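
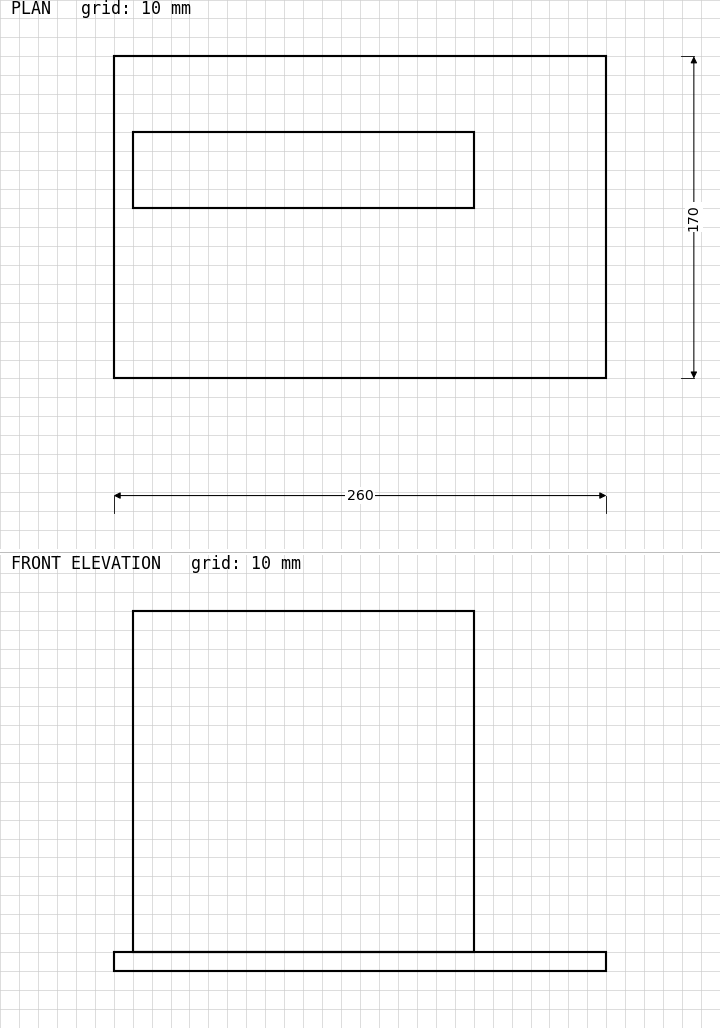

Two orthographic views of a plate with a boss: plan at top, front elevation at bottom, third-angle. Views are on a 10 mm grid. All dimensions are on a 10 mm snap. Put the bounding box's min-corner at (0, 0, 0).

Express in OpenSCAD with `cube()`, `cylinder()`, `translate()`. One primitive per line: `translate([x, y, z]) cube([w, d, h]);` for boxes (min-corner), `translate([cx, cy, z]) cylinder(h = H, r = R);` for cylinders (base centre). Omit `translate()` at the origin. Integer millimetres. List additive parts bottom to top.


cube([260, 170, 10]);
translate([10, 90, 10]) cube([180, 40, 180]);


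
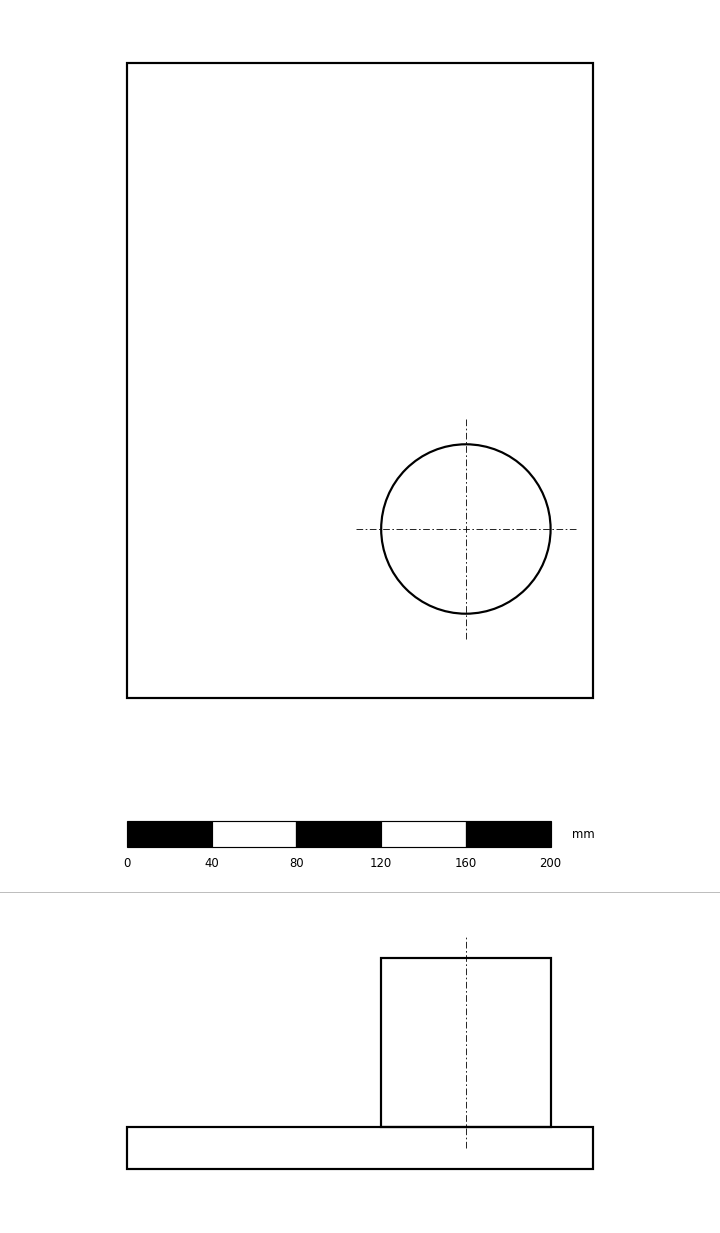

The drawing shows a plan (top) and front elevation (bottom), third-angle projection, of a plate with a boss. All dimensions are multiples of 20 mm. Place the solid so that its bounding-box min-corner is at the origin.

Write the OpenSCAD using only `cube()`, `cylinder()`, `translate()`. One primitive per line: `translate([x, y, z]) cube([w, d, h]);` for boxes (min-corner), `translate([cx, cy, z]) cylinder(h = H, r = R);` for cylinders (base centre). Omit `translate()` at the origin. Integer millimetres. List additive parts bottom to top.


cube([220, 300, 20]);
translate([160, 80, 20]) cylinder(h = 80, r = 40);


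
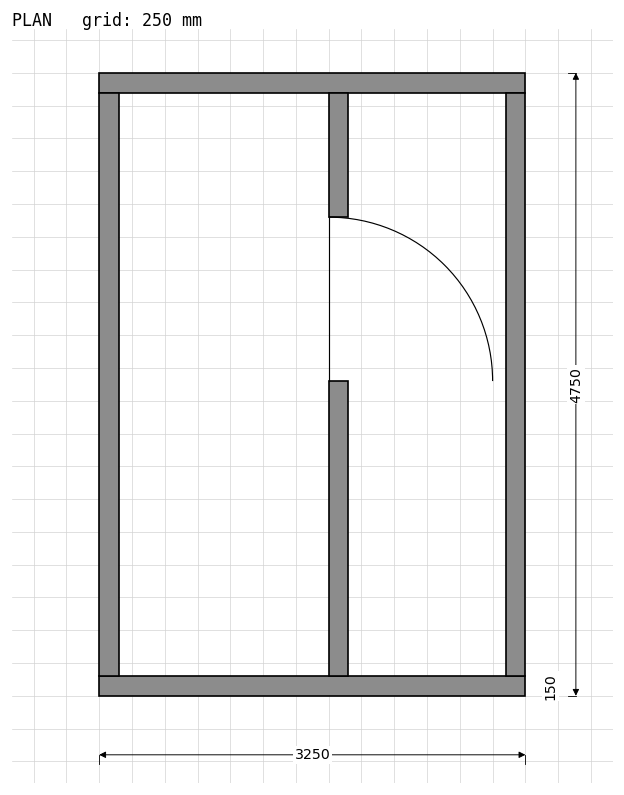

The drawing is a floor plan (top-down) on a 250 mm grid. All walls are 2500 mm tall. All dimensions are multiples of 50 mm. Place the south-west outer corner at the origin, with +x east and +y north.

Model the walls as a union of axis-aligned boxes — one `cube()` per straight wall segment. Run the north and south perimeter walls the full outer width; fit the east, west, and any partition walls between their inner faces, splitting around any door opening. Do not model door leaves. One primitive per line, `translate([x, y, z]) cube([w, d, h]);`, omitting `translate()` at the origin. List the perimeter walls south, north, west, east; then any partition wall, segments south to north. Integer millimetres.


cube([3250, 150, 2500]);
translate([0, 4600, 0]) cube([3250, 150, 2500]);
translate([0, 150, 0]) cube([150, 4450, 2500]);
translate([3100, 150, 0]) cube([150, 4450, 2500]);
translate([1750, 150, 0]) cube([150, 2250, 2500]);
translate([1750, 3650, 0]) cube([150, 950, 2500]);


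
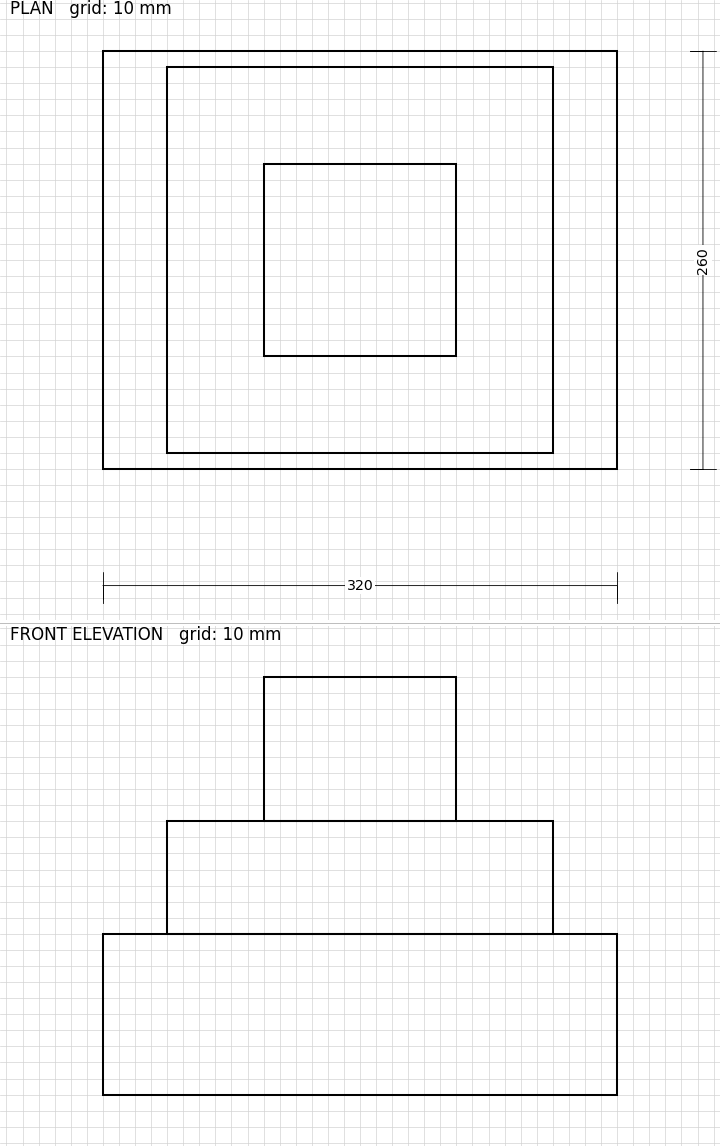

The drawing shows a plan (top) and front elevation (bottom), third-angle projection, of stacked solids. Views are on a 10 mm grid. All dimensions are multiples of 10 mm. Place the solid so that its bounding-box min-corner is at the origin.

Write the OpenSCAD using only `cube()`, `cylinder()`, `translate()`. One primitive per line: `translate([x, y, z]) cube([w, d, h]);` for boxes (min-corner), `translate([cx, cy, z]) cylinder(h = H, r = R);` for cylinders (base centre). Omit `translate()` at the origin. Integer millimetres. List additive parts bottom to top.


cube([320, 260, 100]);
translate([40, 10, 100]) cube([240, 240, 70]);
translate([100, 70, 170]) cube([120, 120, 90]);


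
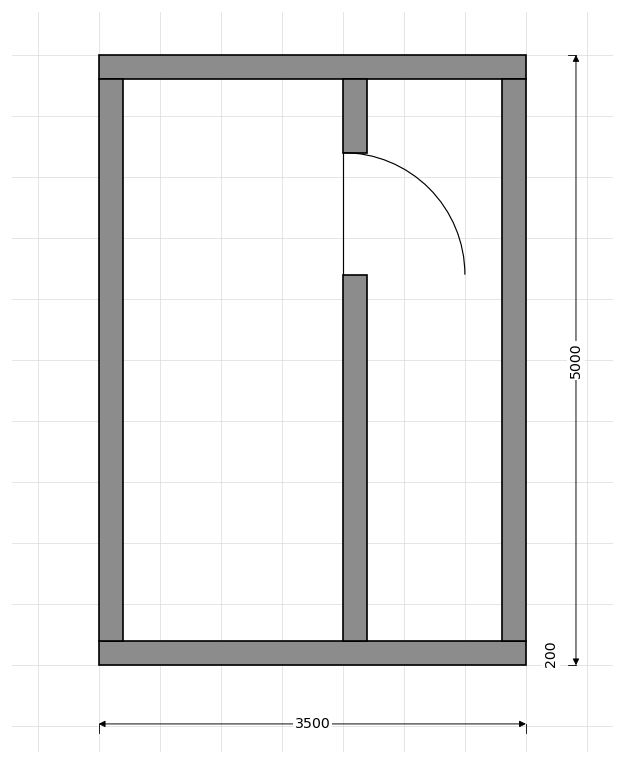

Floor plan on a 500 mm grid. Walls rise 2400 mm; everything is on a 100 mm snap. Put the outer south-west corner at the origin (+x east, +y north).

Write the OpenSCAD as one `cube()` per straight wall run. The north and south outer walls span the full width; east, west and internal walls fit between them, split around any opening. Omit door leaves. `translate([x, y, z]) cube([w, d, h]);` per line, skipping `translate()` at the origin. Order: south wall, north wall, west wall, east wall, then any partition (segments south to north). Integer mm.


cube([3500, 200, 2400]);
translate([0, 4800, 0]) cube([3500, 200, 2400]);
translate([0, 200, 0]) cube([200, 4600, 2400]);
translate([3300, 200, 0]) cube([200, 4600, 2400]);
translate([2000, 200, 0]) cube([200, 3000, 2400]);
translate([2000, 4200, 0]) cube([200, 600, 2400]);


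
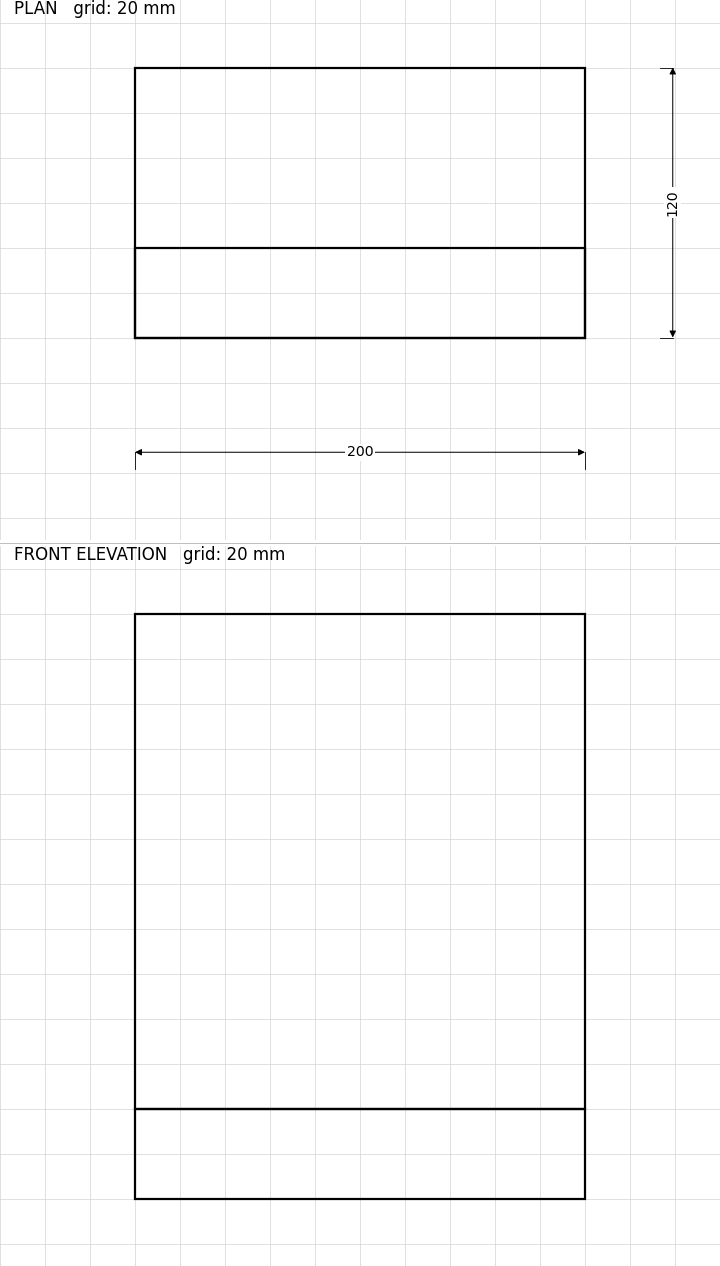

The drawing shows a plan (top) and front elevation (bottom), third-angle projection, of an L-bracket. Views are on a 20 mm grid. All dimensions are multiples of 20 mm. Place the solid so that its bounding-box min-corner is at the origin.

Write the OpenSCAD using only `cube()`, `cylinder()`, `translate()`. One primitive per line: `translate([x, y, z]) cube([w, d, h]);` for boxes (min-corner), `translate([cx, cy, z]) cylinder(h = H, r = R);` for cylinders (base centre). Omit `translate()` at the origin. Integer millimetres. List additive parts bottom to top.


cube([200, 120, 40]);
translate([0, 0, 40]) cube([200, 40, 220]);


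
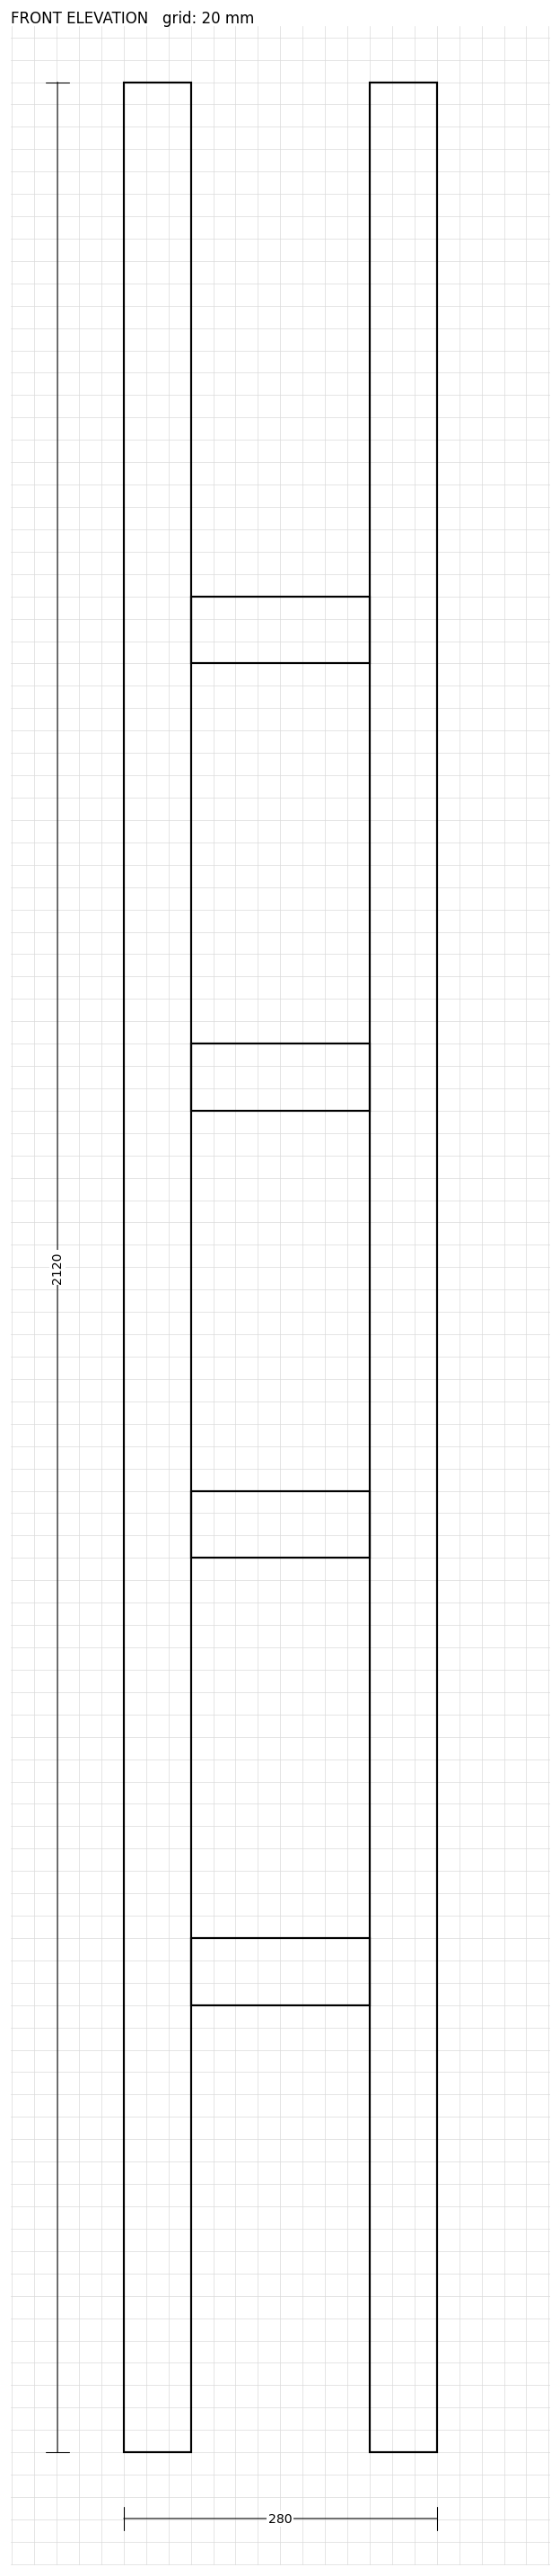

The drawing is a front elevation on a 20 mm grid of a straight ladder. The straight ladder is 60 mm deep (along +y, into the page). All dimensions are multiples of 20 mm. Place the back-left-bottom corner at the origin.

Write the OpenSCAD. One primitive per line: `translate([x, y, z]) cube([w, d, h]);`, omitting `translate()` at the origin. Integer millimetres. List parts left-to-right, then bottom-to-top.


cube([60, 60, 2120]);
translate([60, 0, 400]) cube([160, 60, 60]);
translate([60, 0, 800]) cube([160, 60, 60]);
translate([60, 0, 1200]) cube([160, 60, 60]);
translate([60, 0, 1600]) cube([160, 60, 60]);
translate([220, 0, 0]) cube([60, 60, 2120]);


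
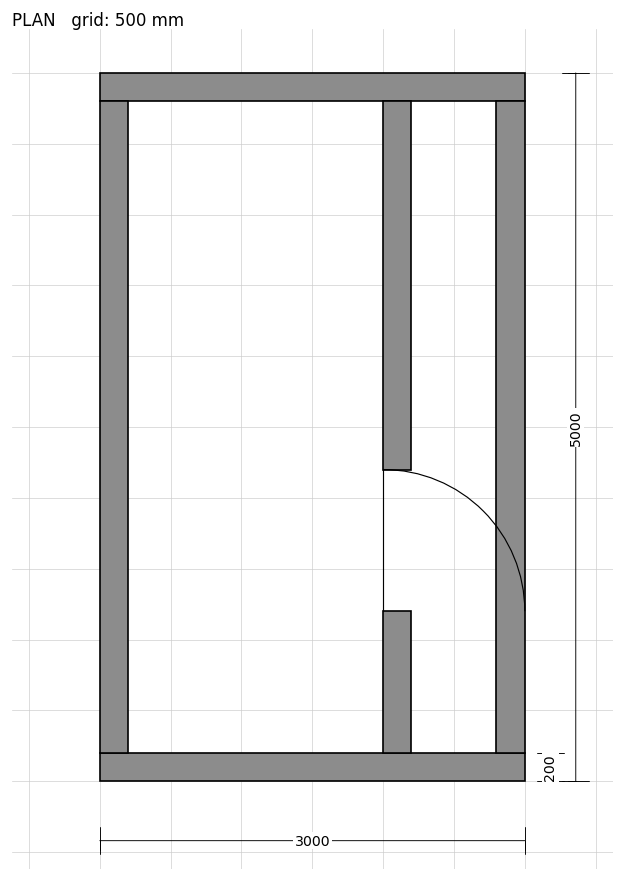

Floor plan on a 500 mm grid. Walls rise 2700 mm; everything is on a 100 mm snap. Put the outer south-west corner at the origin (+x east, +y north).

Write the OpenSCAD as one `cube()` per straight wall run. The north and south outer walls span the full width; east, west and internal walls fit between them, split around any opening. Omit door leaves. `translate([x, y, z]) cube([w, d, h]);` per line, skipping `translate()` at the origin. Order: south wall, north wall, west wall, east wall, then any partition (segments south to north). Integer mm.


cube([3000, 200, 2700]);
translate([0, 4800, 0]) cube([3000, 200, 2700]);
translate([0, 200, 0]) cube([200, 4600, 2700]);
translate([2800, 200, 0]) cube([200, 4600, 2700]);
translate([2000, 200, 0]) cube([200, 1000, 2700]);
translate([2000, 2200, 0]) cube([200, 2600, 2700]);


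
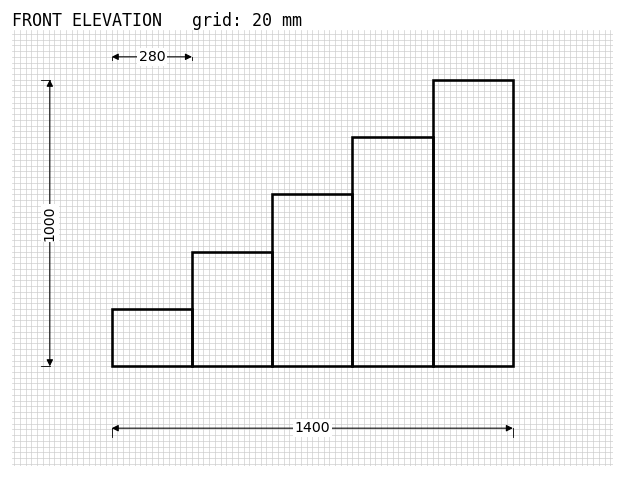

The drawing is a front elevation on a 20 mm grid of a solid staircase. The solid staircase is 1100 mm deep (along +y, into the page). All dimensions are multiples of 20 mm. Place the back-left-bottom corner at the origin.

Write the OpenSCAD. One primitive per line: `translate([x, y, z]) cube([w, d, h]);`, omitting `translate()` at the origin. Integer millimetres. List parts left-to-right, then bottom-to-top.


cube([280, 1100, 200]);
translate([280, 0, 0]) cube([280, 1100, 400]);
translate([560, 0, 0]) cube([280, 1100, 600]);
translate([840, 0, 0]) cube([280, 1100, 800]);
translate([1120, 0, 0]) cube([280, 1100, 1000]);


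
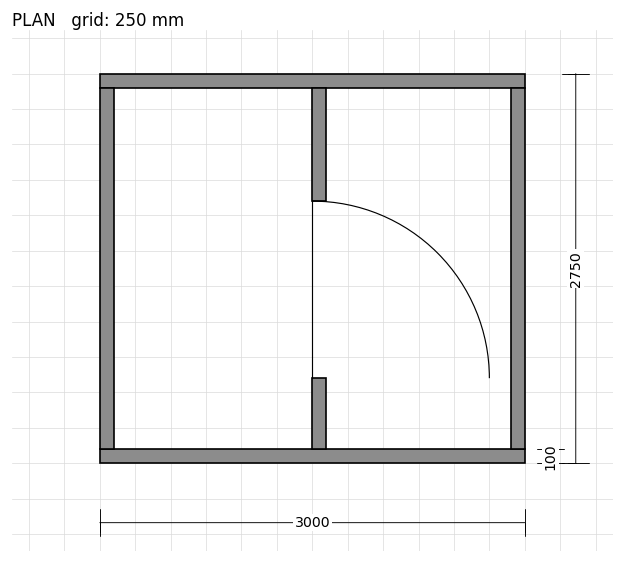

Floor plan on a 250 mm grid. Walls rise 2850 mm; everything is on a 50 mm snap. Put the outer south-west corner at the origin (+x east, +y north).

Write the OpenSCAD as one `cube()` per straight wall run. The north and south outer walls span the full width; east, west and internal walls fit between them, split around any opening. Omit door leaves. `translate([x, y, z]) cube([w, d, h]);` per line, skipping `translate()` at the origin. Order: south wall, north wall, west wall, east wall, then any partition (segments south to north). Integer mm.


cube([3000, 100, 2850]);
translate([0, 2650, 0]) cube([3000, 100, 2850]);
translate([0, 100, 0]) cube([100, 2550, 2850]);
translate([2900, 100, 0]) cube([100, 2550, 2850]);
translate([1500, 100, 0]) cube([100, 500, 2850]);
translate([1500, 1850, 0]) cube([100, 800, 2850]);


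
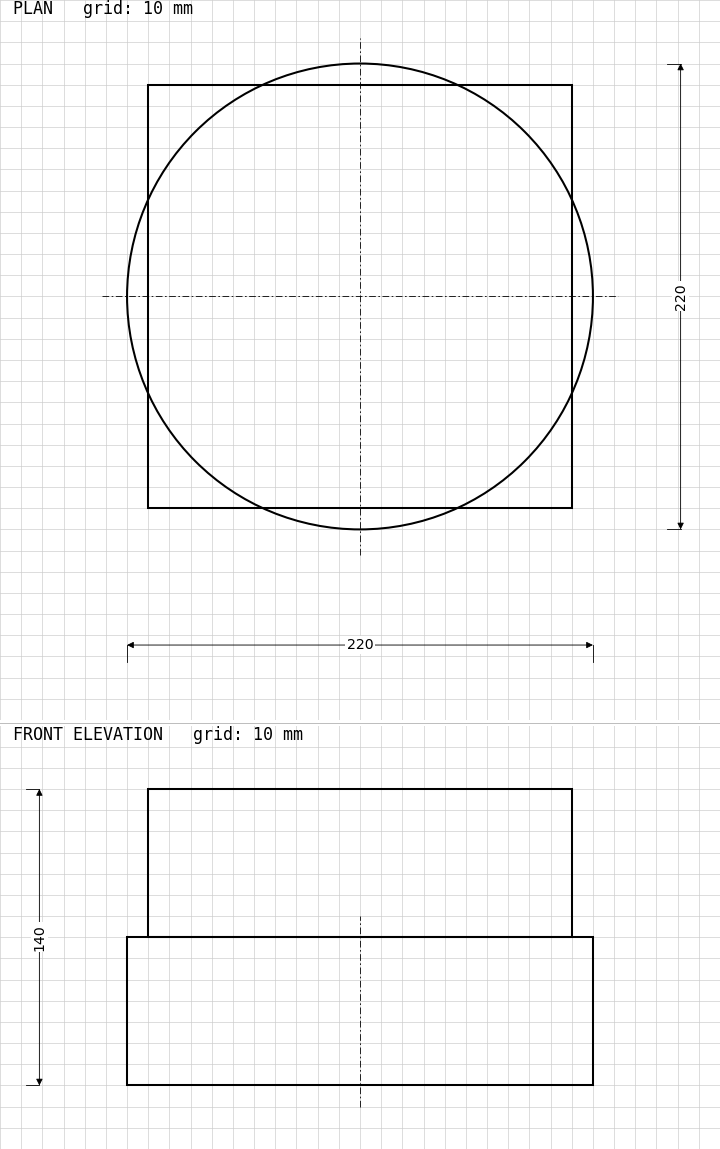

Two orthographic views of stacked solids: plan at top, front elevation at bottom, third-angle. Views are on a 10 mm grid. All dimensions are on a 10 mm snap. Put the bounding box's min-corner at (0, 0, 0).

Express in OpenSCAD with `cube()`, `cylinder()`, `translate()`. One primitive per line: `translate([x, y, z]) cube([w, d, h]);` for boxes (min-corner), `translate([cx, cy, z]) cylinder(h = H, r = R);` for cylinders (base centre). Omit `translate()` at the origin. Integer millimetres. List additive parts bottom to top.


translate([110, 110, 0]) cylinder(h = 70, r = 110);
translate([10, 10, 70]) cube([200, 200, 70]);


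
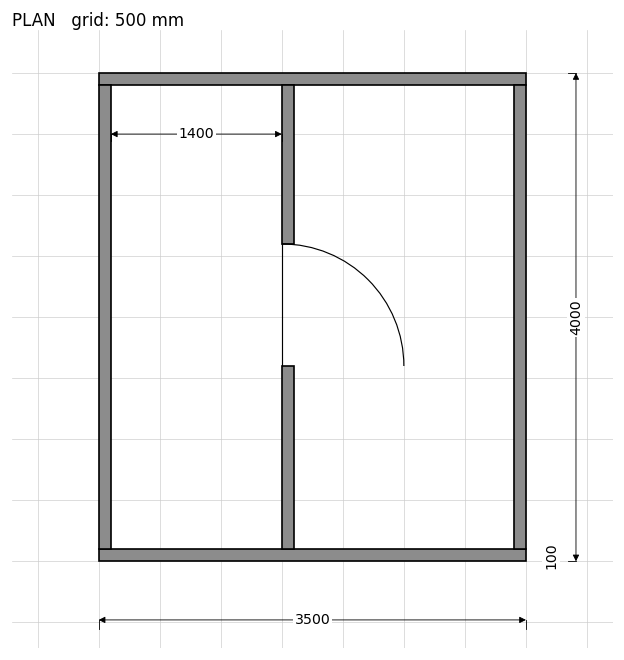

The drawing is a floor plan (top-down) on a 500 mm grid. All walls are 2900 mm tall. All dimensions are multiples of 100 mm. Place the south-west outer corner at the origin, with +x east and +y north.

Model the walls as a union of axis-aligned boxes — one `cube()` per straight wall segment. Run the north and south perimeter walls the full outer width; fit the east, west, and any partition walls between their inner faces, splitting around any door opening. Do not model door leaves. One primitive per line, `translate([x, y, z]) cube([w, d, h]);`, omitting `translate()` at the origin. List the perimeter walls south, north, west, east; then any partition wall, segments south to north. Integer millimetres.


cube([3500, 100, 2900]);
translate([0, 3900, 0]) cube([3500, 100, 2900]);
translate([0, 100, 0]) cube([100, 3800, 2900]);
translate([3400, 100, 0]) cube([100, 3800, 2900]);
translate([1500, 100, 0]) cube([100, 1500, 2900]);
translate([1500, 2600, 0]) cube([100, 1300, 2900]);


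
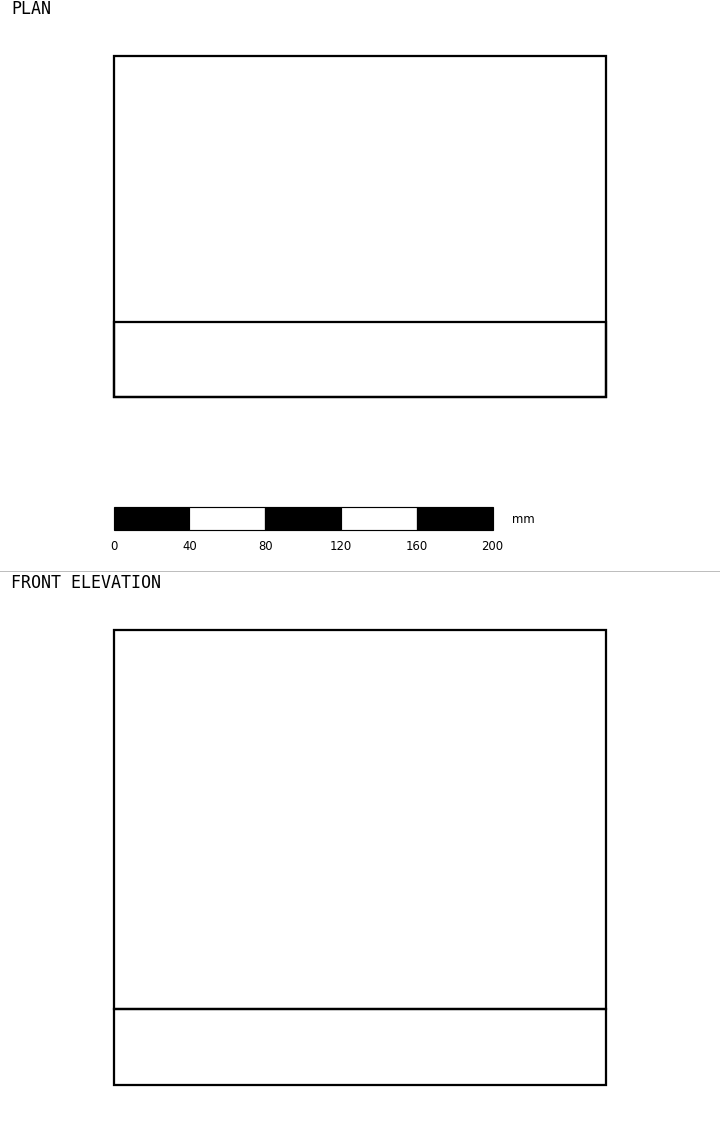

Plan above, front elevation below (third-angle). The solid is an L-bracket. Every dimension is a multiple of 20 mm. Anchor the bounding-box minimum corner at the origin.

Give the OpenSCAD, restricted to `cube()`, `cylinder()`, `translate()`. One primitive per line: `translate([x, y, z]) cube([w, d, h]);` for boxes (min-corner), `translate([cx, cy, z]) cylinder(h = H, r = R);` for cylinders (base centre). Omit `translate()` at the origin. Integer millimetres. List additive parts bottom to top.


cube([260, 180, 40]);
translate([0, 0, 40]) cube([260, 40, 200]);


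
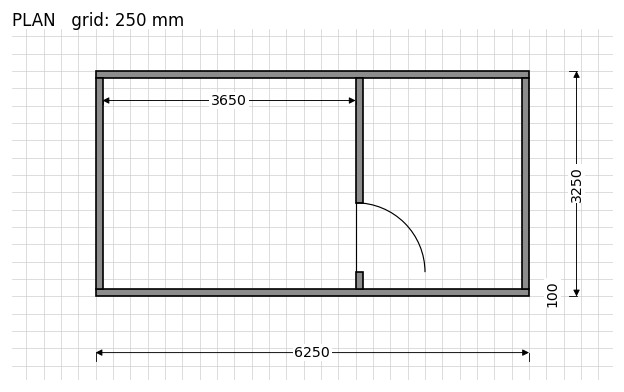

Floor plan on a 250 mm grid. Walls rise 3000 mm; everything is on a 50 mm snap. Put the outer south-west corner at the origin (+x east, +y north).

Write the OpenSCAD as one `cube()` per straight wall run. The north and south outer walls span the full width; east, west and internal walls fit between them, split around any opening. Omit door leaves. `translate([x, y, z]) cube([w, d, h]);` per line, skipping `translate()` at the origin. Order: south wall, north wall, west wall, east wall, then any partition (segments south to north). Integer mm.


cube([6250, 100, 3000]);
translate([0, 3150, 0]) cube([6250, 100, 3000]);
translate([0, 100, 0]) cube([100, 3050, 3000]);
translate([6150, 100, 0]) cube([100, 3050, 3000]);
translate([3750, 100, 0]) cube([100, 250, 3000]);
translate([3750, 1350, 0]) cube([100, 1800, 3000]);


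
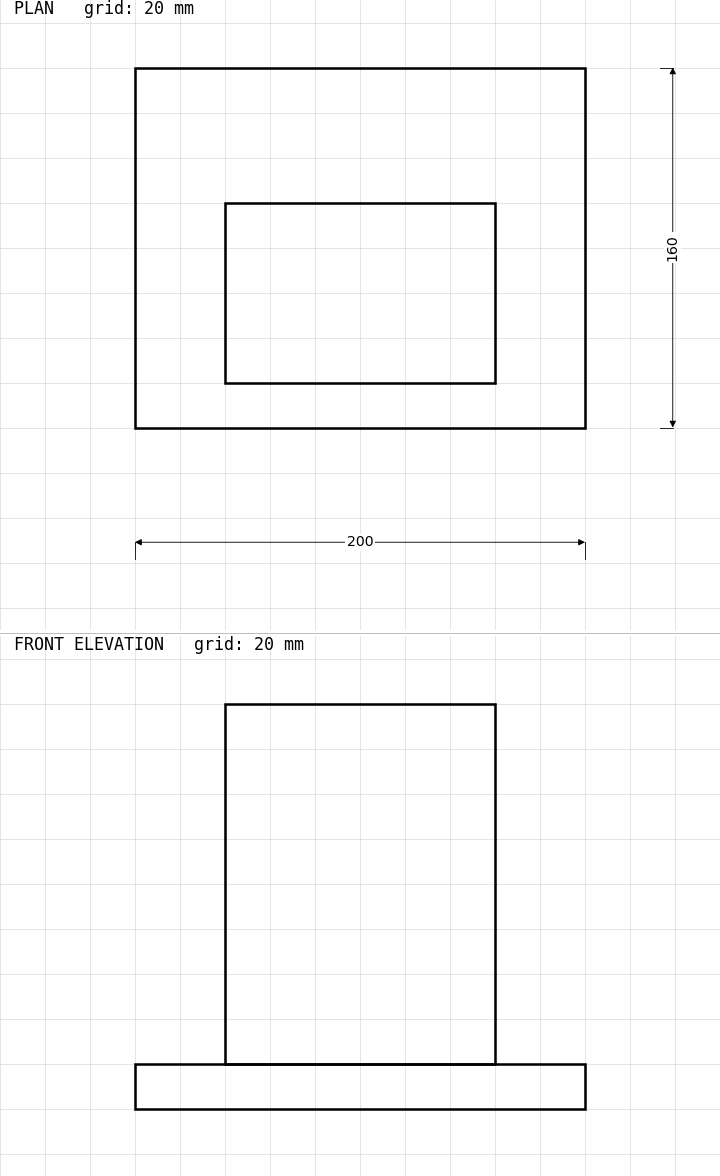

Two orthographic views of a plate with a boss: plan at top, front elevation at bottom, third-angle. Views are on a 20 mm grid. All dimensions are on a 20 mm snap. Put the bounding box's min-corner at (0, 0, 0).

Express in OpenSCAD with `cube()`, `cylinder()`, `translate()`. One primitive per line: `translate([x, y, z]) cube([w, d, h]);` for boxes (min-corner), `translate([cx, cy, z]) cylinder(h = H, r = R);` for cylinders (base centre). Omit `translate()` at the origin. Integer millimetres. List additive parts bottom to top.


cube([200, 160, 20]);
translate([40, 20, 20]) cube([120, 80, 160]);


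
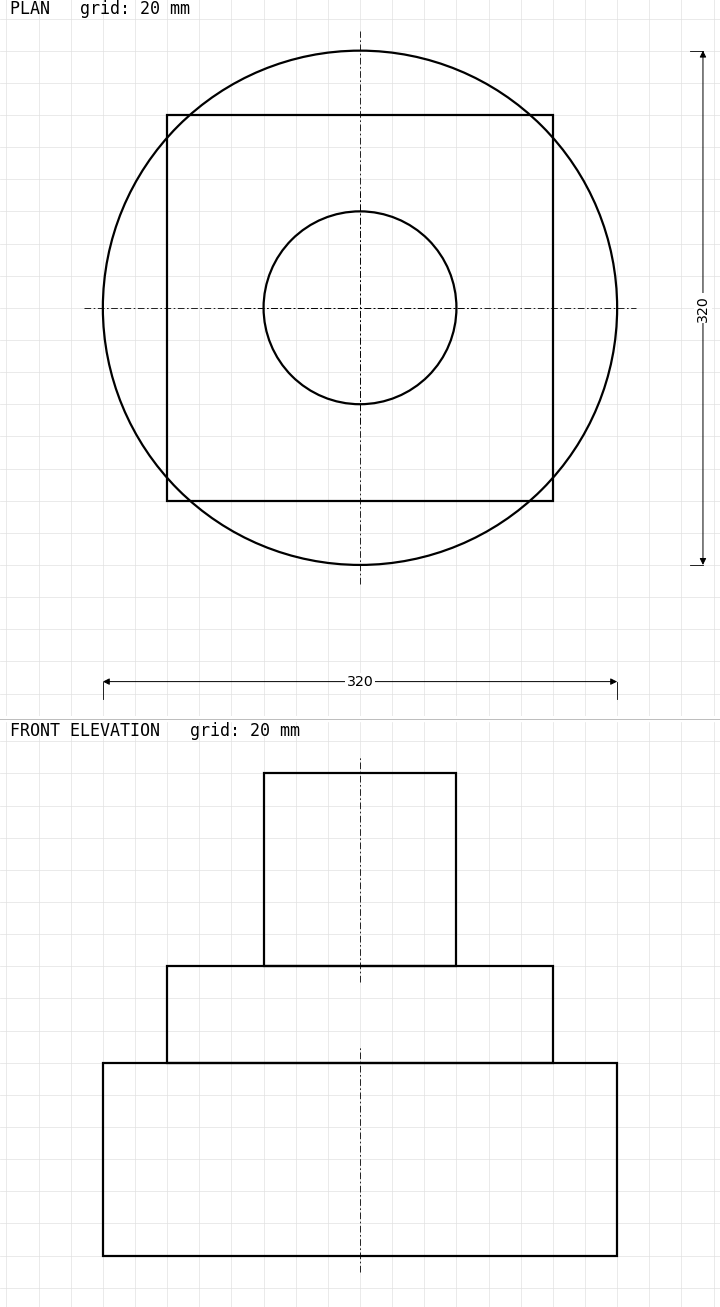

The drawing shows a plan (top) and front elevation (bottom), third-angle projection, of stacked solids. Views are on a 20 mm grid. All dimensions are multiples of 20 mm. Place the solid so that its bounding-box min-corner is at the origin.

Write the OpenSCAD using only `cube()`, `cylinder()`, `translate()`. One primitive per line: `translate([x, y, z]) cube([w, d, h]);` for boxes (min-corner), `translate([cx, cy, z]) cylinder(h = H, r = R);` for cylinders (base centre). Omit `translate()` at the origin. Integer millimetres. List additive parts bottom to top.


translate([160, 160, 0]) cylinder(h = 120, r = 160);
translate([40, 40, 120]) cube([240, 240, 60]);
translate([160, 160, 180]) cylinder(h = 120, r = 60);


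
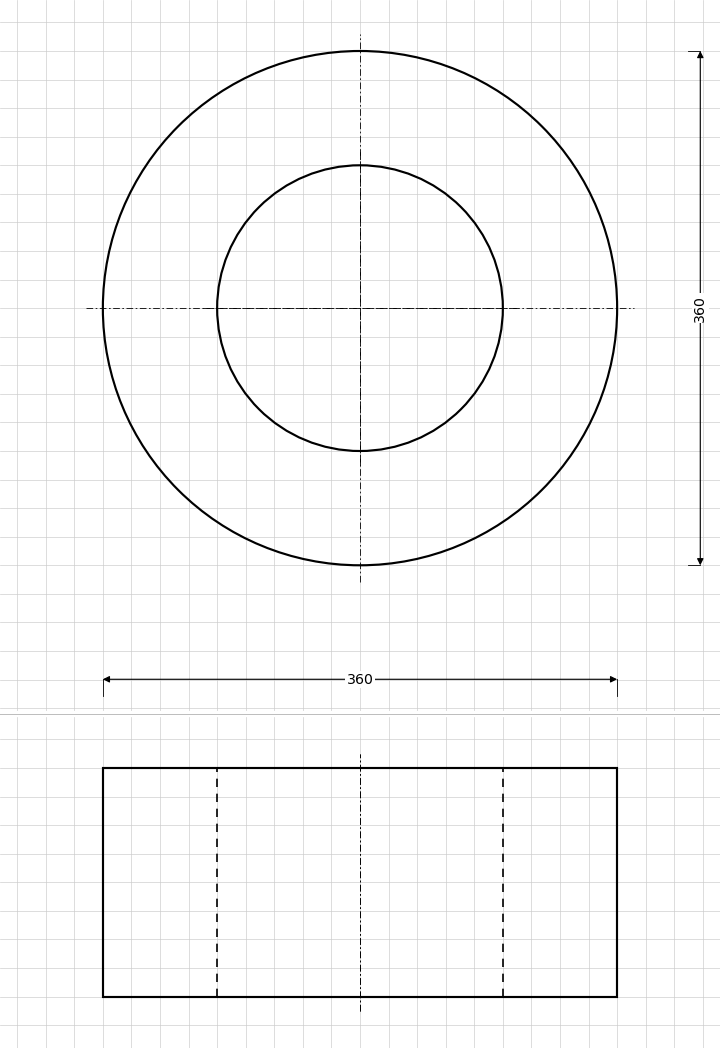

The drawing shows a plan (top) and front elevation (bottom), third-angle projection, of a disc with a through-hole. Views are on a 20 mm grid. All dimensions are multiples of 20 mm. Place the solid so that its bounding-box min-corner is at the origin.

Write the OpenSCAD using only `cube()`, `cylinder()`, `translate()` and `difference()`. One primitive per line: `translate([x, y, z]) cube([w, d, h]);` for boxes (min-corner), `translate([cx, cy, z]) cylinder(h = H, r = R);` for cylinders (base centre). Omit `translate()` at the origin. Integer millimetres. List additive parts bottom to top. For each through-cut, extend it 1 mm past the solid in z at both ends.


difference() {
  translate([180, 180, 0]) cylinder(h = 160, r = 180);
  translate([180, 180, -1]) cylinder(h = 162, r = 100);
}


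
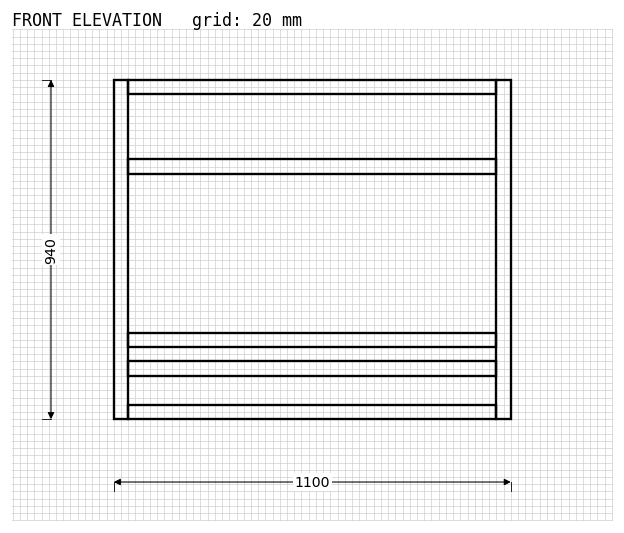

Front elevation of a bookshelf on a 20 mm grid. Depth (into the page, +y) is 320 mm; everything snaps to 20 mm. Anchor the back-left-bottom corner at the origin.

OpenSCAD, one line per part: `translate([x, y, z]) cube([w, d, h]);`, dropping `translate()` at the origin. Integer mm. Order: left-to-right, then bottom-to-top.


cube([40, 320, 940]);
translate([40, 0, 0]) cube([1020, 320, 40]);
translate([40, 0, 120]) cube([1020, 320, 40]);
translate([40, 0, 200]) cube([1020, 320, 40]);
translate([40, 0, 680]) cube([1020, 320, 40]);
translate([40, 0, 900]) cube([1020, 320, 40]);
translate([1060, 0, 0]) cube([40, 320, 940]);


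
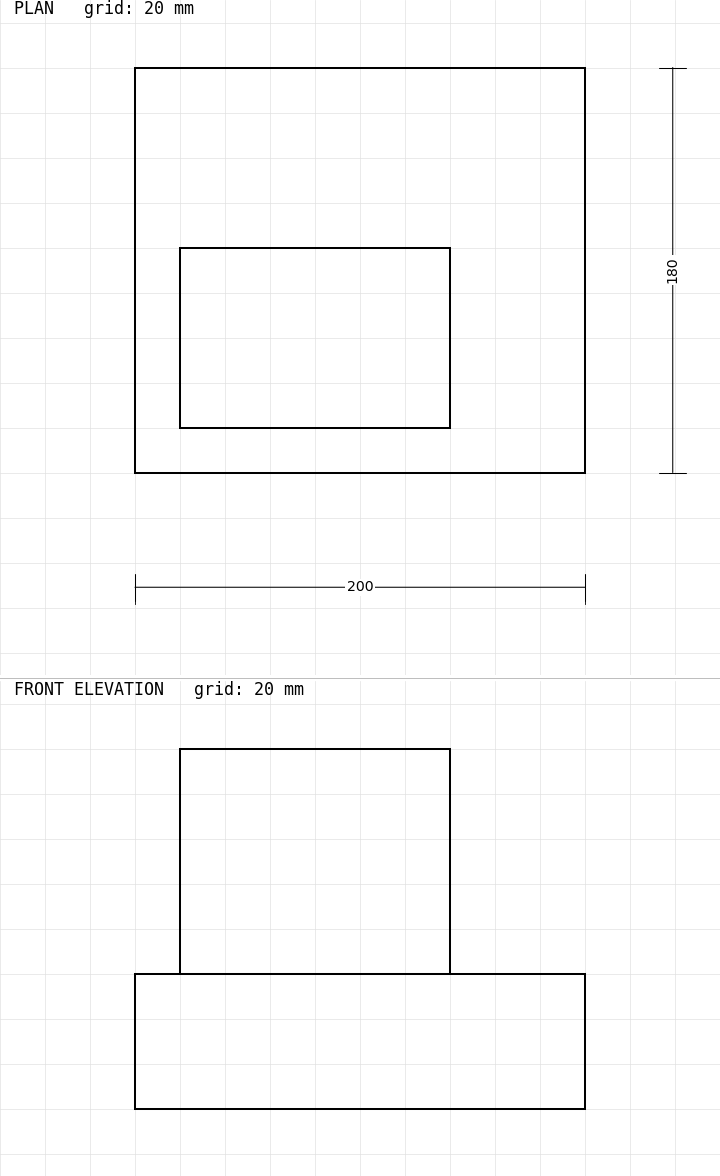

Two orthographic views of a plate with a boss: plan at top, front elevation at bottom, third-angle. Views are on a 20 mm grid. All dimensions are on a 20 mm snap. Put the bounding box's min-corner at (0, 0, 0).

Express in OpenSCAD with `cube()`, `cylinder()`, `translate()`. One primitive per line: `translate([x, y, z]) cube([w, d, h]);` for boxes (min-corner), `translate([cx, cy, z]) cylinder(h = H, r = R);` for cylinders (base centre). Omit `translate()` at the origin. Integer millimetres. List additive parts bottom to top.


cube([200, 180, 60]);
translate([20, 20, 60]) cube([120, 80, 100]);


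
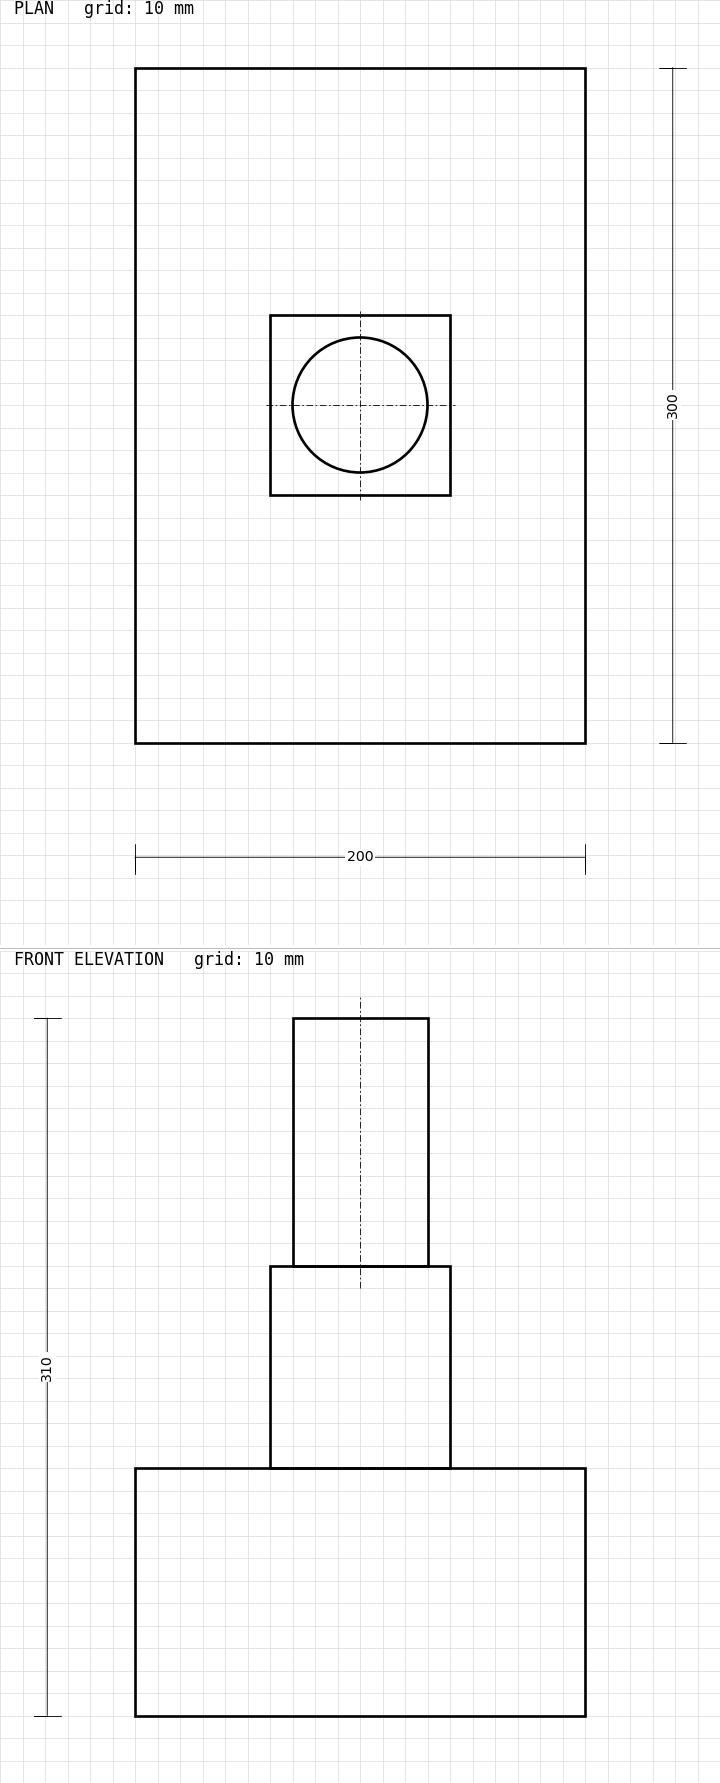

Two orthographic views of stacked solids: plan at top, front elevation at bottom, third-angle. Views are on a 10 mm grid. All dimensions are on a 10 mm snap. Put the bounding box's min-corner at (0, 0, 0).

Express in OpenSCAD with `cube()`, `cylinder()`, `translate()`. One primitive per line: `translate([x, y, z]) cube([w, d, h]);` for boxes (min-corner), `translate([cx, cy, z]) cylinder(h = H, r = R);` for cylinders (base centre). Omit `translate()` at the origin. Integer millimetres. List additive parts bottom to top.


cube([200, 300, 110]);
translate([60, 110, 110]) cube([80, 80, 90]);
translate([100, 150, 200]) cylinder(h = 110, r = 30);


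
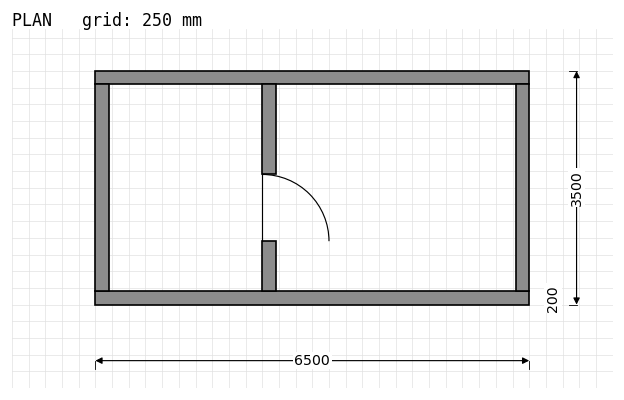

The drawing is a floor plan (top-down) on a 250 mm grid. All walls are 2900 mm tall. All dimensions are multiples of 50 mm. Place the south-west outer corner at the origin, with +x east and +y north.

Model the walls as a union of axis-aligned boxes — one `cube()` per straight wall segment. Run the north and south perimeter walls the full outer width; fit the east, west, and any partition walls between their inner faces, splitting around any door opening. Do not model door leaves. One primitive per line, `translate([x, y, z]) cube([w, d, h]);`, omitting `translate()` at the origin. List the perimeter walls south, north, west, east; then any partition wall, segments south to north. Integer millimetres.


cube([6500, 200, 2900]);
translate([0, 3300, 0]) cube([6500, 200, 2900]);
translate([0, 200, 0]) cube([200, 3100, 2900]);
translate([6300, 200, 0]) cube([200, 3100, 2900]);
translate([2500, 200, 0]) cube([200, 750, 2900]);
translate([2500, 1950, 0]) cube([200, 1350, 2900]);


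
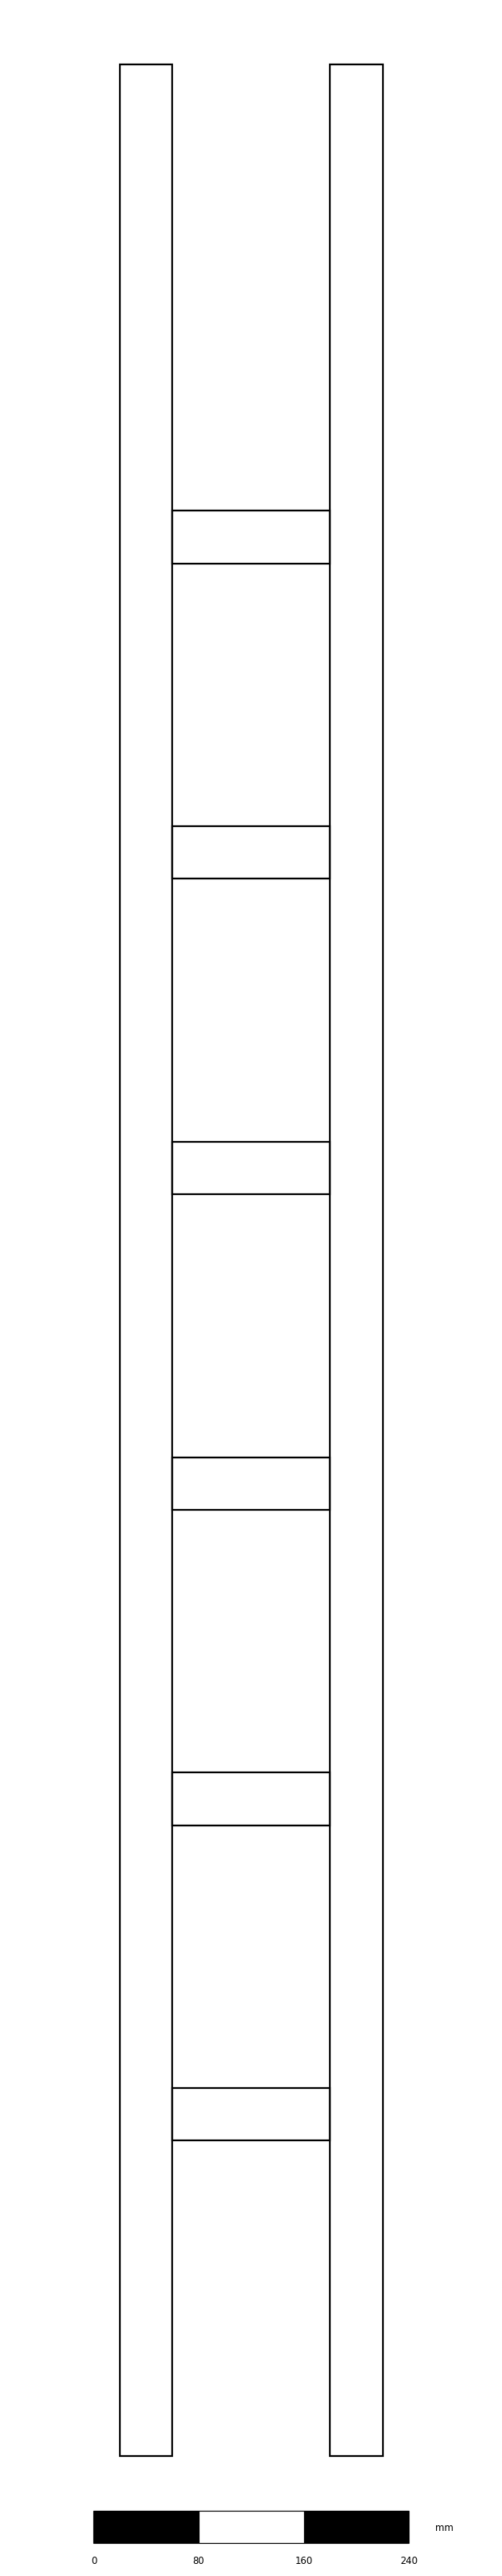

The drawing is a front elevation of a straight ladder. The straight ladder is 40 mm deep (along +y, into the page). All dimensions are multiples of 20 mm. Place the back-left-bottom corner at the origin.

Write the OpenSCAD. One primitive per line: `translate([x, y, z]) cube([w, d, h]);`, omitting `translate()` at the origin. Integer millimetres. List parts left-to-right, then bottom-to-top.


cube([40, 40, 1820]);
translate([40, 0, 240]) cube([120, 40, 40]);
translate([40, 0, 480]) cube([120, 40, 40]);
translate([40, 0, 720]) cube([120, 40, 40]);
translate([40, 0, 960]) cube([120, 40, 40]);
translate([40, 0, 1200]) cube([120, 40, 40]);
translate([40, 0, 1440]) cube([120, 40, 40]);
translate([160, 0, 0]) cube([40, 40, 1820]);


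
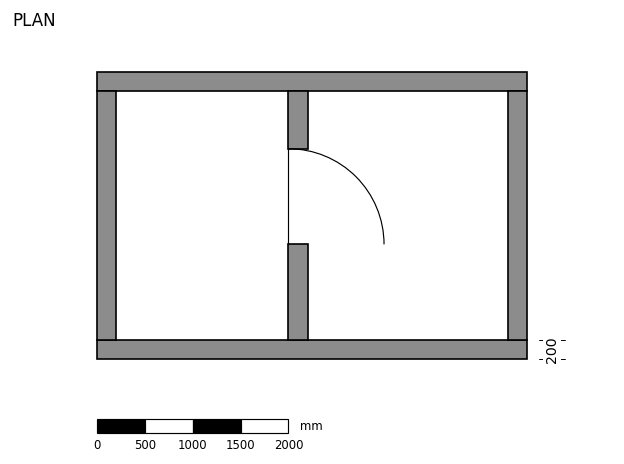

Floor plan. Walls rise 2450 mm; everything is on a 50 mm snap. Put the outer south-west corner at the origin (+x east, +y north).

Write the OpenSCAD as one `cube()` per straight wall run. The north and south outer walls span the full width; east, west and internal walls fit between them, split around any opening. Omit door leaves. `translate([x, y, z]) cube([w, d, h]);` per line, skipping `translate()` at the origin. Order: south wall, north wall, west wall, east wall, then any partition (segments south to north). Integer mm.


cube([4500, 200, 2450]);
translate([0, 2800, 0]) cube([4500, 200, 2450]);
translate([0, 200, 0]) cube([200, 2600, 2450]);
translate([4300, 200, 0]) cube([200, 2600, 2450]);
translate([2000, 200, 0]) cube([200, 1000, 2450]);
translate([2000, 2200, 0]) cube([200, 600, 2450]);


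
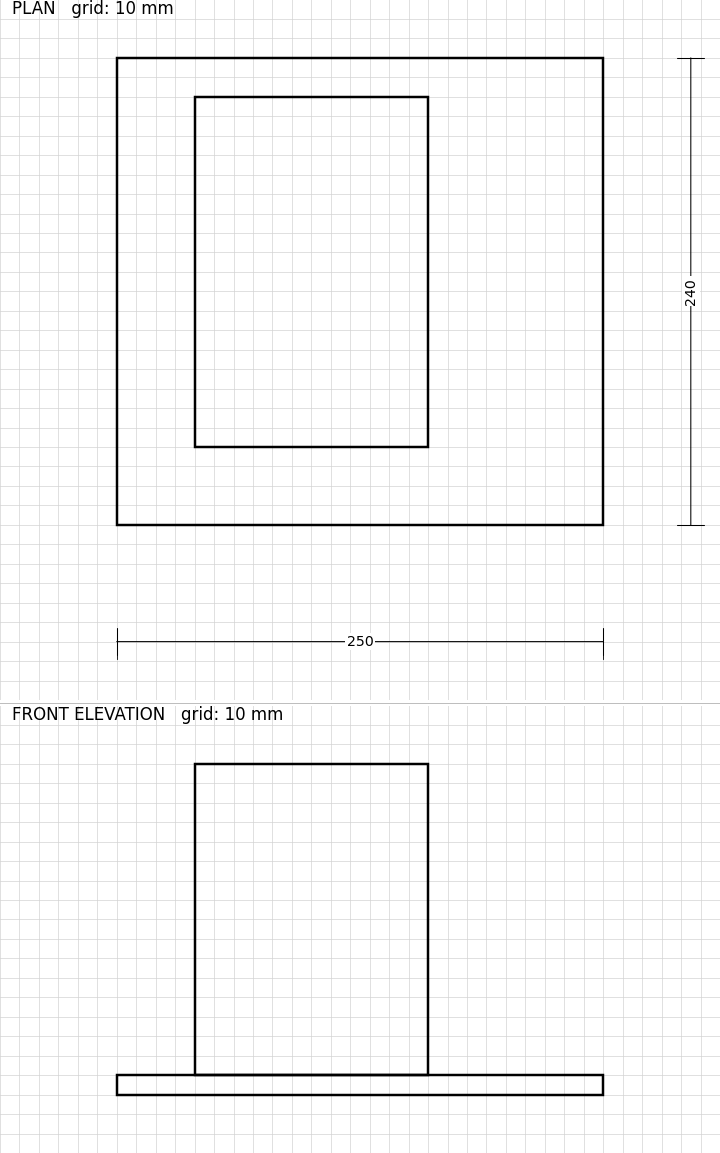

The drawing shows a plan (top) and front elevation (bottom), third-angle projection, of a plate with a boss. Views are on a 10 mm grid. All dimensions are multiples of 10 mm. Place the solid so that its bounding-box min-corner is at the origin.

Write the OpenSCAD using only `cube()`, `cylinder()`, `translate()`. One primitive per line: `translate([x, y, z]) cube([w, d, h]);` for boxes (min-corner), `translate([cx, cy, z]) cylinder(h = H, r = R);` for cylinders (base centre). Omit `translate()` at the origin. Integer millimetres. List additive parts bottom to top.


cube([250, 240, 10]);
translate([40, 40, 10]) cube([120, 180, 160]);


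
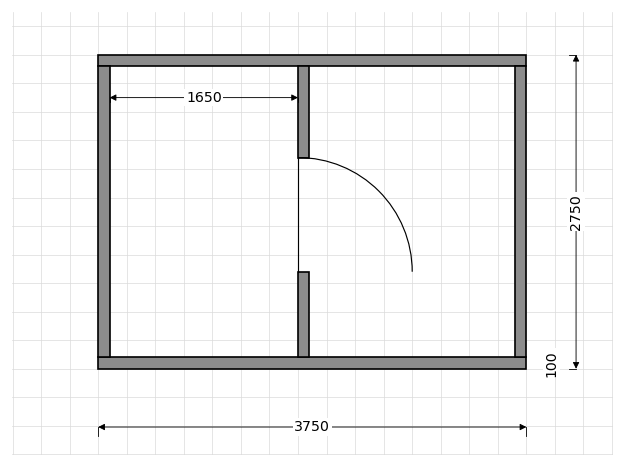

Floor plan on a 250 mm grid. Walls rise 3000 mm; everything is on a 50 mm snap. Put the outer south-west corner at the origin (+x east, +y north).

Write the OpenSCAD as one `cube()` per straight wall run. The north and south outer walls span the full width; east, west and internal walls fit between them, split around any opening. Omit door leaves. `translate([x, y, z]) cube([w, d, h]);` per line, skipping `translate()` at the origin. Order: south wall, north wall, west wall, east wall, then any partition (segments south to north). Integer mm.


cube([3750, 100, 3000]);
translate([0, 2650, 0]) cube([3750, 100, 3000]);
translate([0, 100, 0]) cube([100, 2550, 3000]);
translate([3650, 100, 0]) cube([100, 2550, 3000]);
translate([1750, 100, 0]) cube([100, 750, 3000]);
translate([1750, 1850, 0]) cube([100, 800, 3000]);


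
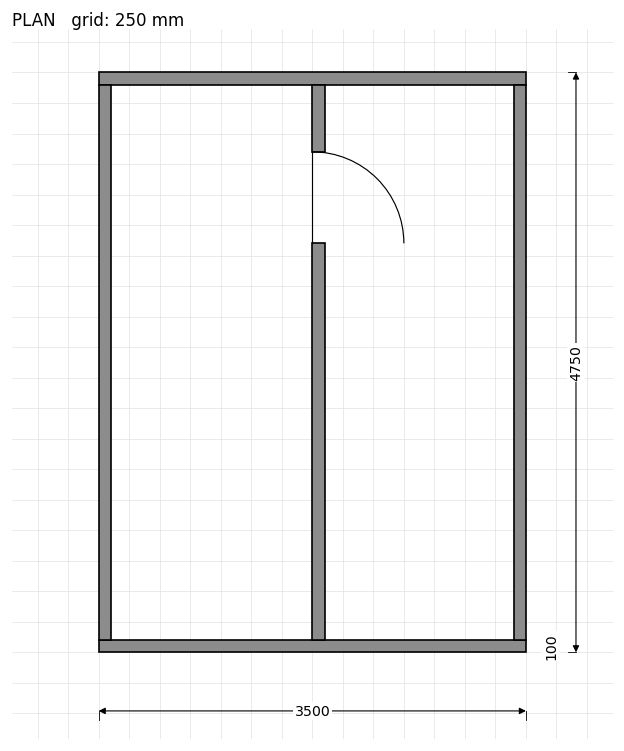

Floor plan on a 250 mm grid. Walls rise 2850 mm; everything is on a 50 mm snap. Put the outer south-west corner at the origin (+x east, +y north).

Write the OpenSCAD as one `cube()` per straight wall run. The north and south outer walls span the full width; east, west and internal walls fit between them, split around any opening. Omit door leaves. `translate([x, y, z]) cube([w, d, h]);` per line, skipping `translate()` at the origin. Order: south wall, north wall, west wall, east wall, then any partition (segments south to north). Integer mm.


cube([3500, 100, 2850]);
translate([0, 4650, 0]) cube([3500, 100, 2850]);
translate([0, 100, 0]) cube([100, 4550, 2850]);
translate([3400, 100, 0]) cube([100, 4550, 2850]);
translate([1750, 100, 0]) cube([100, 3250, 2850]);
translate([1750, 4100, 0]) cube([100, 550, 2850]);


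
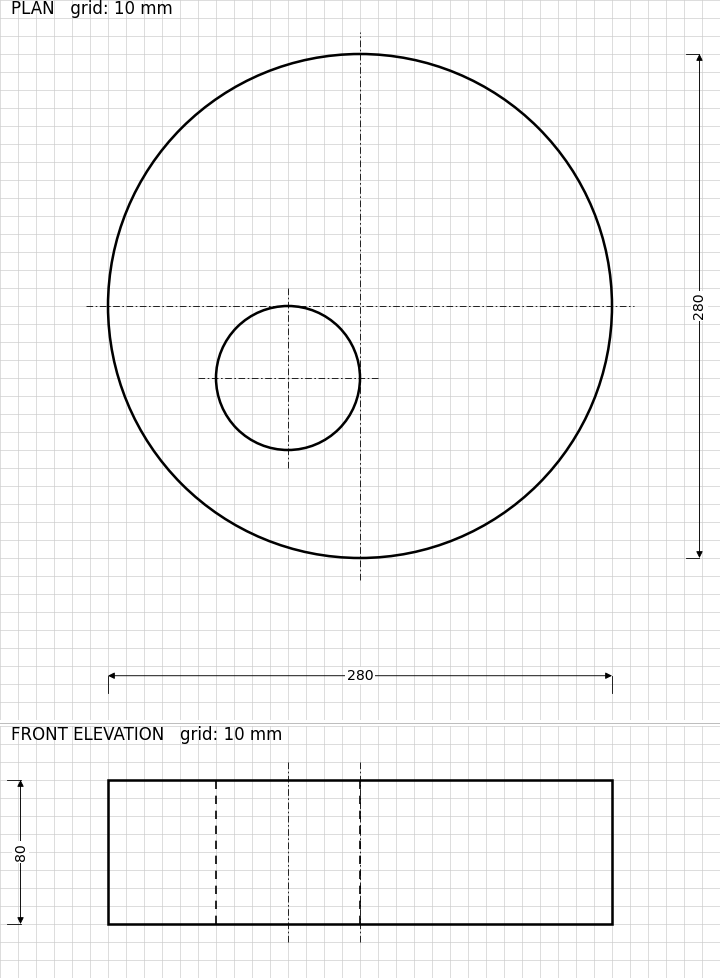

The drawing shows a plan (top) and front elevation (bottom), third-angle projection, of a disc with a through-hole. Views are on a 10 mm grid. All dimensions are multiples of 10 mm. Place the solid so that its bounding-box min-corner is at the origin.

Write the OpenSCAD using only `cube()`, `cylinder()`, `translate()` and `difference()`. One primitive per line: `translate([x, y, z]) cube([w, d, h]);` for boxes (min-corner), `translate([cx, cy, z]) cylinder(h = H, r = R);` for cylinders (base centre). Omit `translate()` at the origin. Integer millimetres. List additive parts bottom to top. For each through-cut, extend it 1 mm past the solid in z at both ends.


difference() {
  translate([140, 140, 0]) cylinder(h = 80, r = 140);
  translate([100, 100, -1]) cylinder(h = 82, r = 40);
}


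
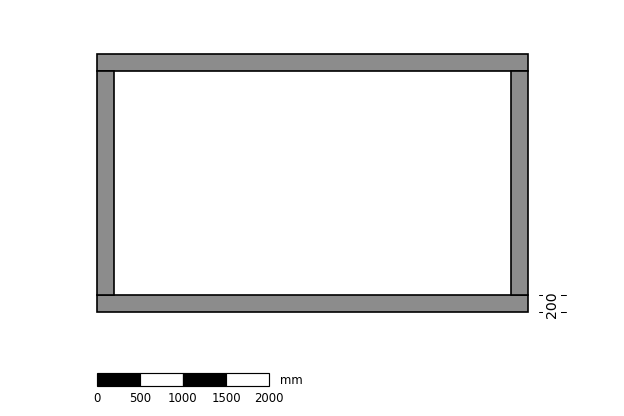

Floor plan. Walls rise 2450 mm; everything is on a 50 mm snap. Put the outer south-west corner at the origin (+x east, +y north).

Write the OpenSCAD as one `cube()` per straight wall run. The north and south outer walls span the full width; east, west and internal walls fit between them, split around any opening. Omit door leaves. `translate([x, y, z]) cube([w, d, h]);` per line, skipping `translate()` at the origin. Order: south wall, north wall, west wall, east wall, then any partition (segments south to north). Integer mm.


cube([5000, 200, 2450]);
translate([0, 2800, 0]) cube([5000, 200, 2450]);
translate([0, 200, 0]) cube([200, 2600, 2450]);
translate([4800, 200, 0]) cube([200, 2600, 2450]);


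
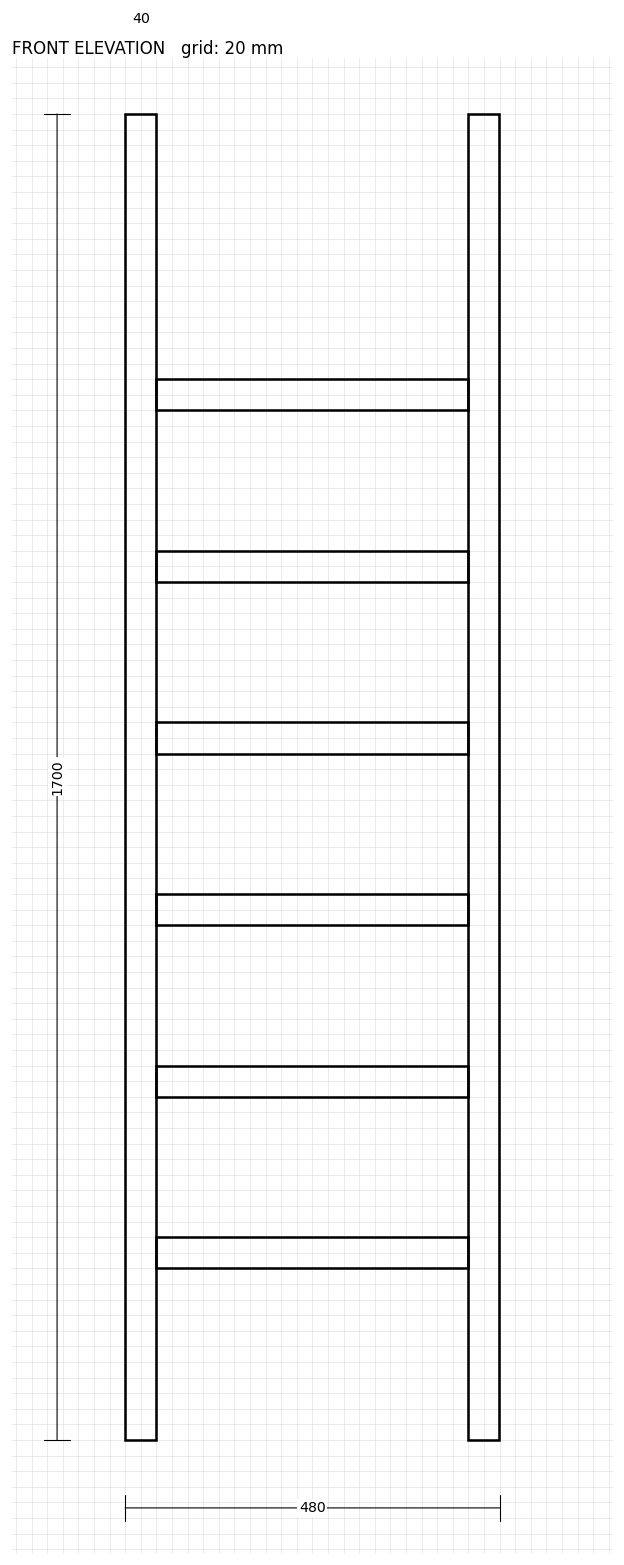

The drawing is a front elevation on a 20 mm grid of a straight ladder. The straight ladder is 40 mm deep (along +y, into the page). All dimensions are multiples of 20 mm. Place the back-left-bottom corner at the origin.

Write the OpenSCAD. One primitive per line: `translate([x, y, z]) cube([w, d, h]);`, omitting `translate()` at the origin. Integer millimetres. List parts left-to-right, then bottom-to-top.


cube([40, 40, 1700]);
translate([40, 0, 220]) cube([400, 40, 40]);
translate([40, 0, 440]) cube([400, 40, 40]);
translate([40, 0, 660]) cube([400, 40, 40]);
translate([40, 0, 880]) cube([400, 40, 40]);
translate([40, 0, 1100]) cube([400, 40, 40]);
translate([40, 0, 1320]) cube([400, 40, 40]);
translate([440, 0, 0]) cube([40, 40, 1700]);


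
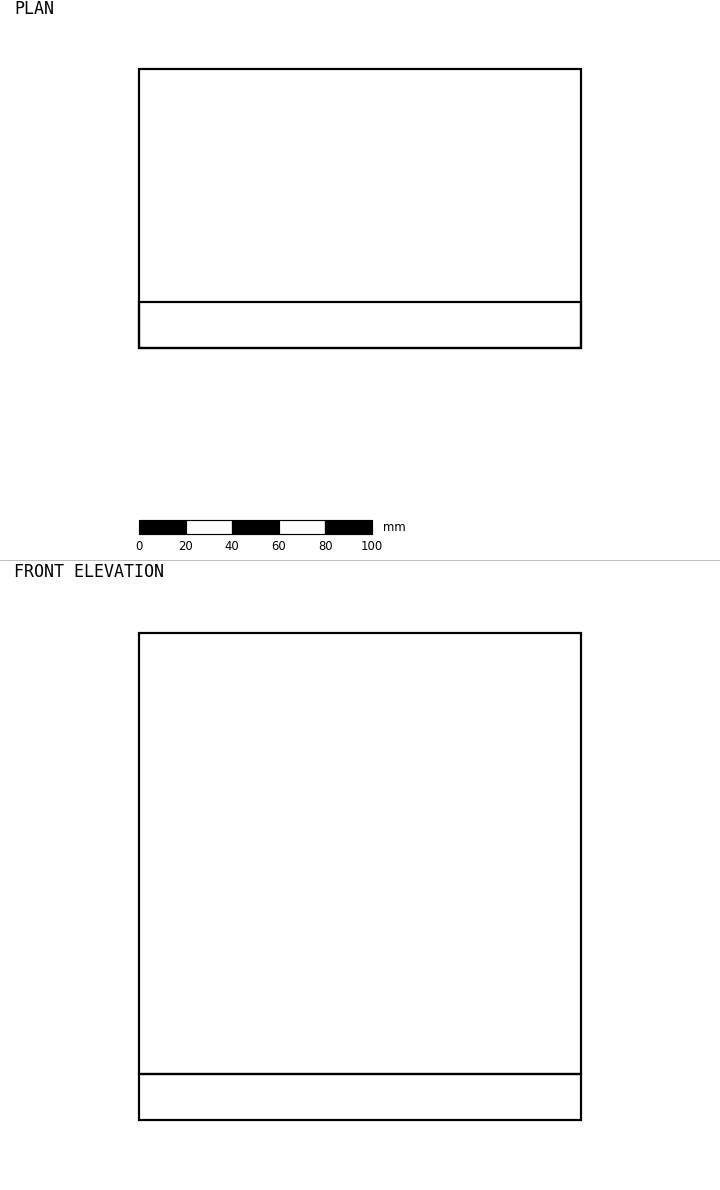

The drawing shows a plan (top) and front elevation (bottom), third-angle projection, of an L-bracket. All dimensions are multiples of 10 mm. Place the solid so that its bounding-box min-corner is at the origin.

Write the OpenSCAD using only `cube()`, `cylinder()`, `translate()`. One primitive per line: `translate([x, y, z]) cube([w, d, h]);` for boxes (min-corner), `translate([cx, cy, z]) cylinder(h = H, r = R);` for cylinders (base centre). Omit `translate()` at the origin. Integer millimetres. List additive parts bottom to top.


cube([190, 120, 20]);
translate([0, 0, 20]) cube([190, 20, 190]);


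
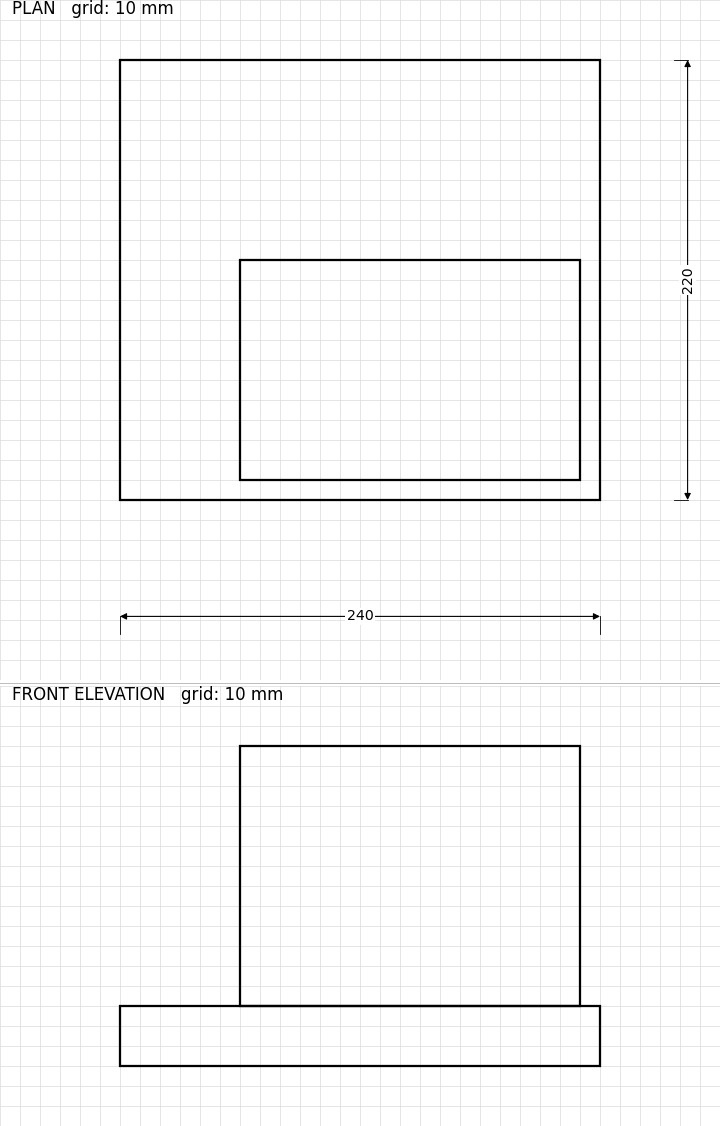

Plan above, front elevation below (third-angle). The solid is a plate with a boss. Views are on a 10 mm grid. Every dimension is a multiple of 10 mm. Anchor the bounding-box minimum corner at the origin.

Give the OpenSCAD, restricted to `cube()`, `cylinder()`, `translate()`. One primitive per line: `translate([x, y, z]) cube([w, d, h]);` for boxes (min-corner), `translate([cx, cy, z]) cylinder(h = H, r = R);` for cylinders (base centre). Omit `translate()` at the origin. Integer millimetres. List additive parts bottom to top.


cube([240, 220, 30]);
translate([60, 10, 30]) cube([170, 110, 130]);


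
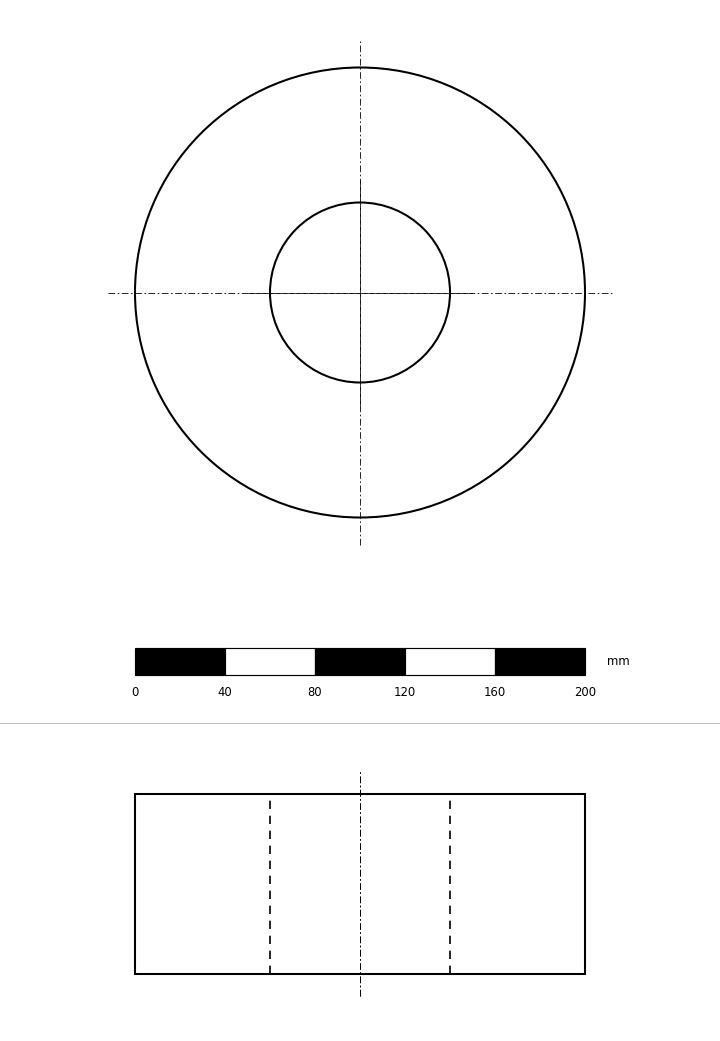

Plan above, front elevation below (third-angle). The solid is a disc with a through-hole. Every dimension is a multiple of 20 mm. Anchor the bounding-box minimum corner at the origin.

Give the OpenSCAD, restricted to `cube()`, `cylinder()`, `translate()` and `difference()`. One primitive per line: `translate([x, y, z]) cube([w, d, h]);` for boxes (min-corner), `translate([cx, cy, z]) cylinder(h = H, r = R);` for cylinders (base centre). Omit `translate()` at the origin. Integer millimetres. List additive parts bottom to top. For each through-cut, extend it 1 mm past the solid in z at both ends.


difference() {
  translate([100, 100, 0]) cylinder(h = 80, r = 100);
  translate([100, 100, -1]) cylinder(h = 82, r = 40);
}


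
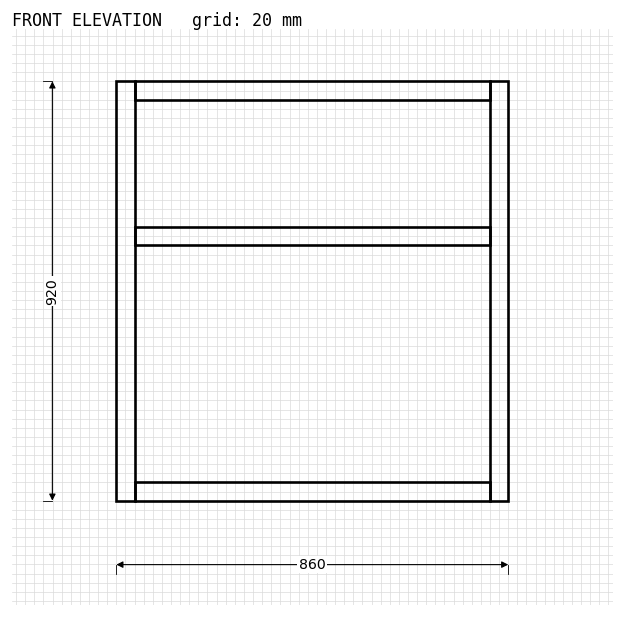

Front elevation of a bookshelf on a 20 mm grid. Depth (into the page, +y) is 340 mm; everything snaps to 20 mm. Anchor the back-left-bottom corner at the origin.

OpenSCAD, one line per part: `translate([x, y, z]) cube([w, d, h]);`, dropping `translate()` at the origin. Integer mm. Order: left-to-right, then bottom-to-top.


cube([40, 340, 920]);
translate([40, 0, 0]) cube([780, 340, 40]);
translate([40, 0, 560]) cube([780, 340, 40]);
translate([40, 0, 880]) cube([780, 340, 40]);
translate([820, 0, 0]) cube([40, 340, 920]);
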